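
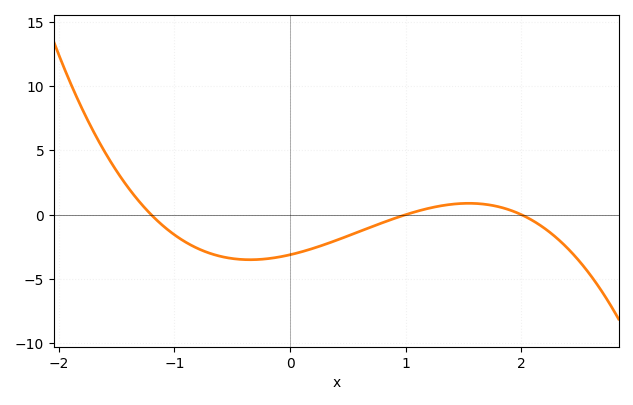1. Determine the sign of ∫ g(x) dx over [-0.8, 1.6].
negative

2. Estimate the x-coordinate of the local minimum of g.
-0.3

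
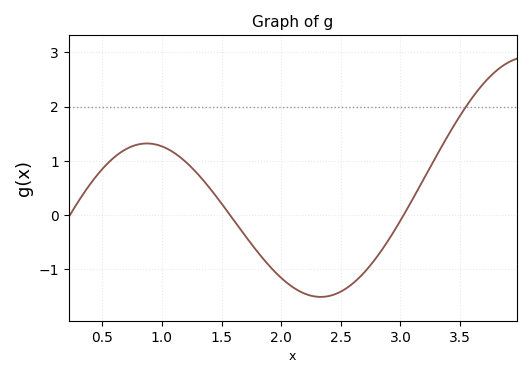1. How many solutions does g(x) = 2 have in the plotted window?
1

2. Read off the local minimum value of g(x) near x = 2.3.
-1.52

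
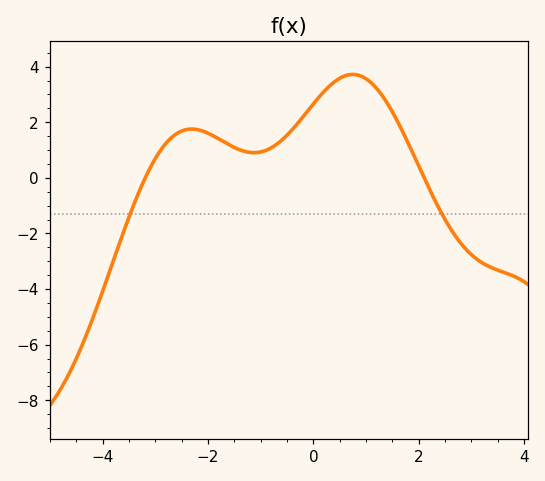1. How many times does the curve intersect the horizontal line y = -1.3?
2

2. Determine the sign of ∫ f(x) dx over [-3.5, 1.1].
positive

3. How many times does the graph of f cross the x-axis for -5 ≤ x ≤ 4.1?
2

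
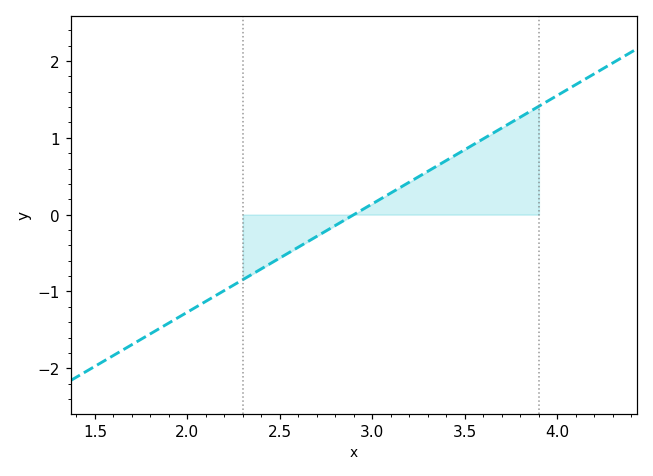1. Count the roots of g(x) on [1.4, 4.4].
1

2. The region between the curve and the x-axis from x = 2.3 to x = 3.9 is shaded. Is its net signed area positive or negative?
positive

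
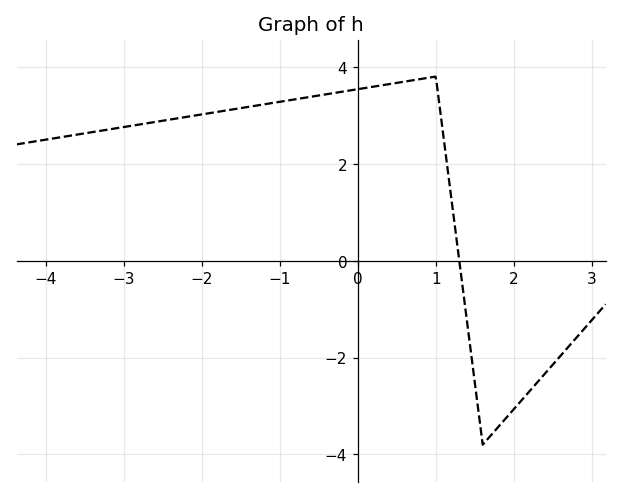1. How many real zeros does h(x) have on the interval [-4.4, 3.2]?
1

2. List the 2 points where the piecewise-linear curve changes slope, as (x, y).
(1, 3.8); (1.6, -3.8)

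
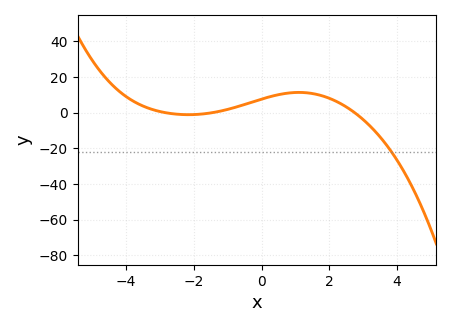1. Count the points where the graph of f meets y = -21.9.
1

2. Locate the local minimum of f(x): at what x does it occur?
-2.16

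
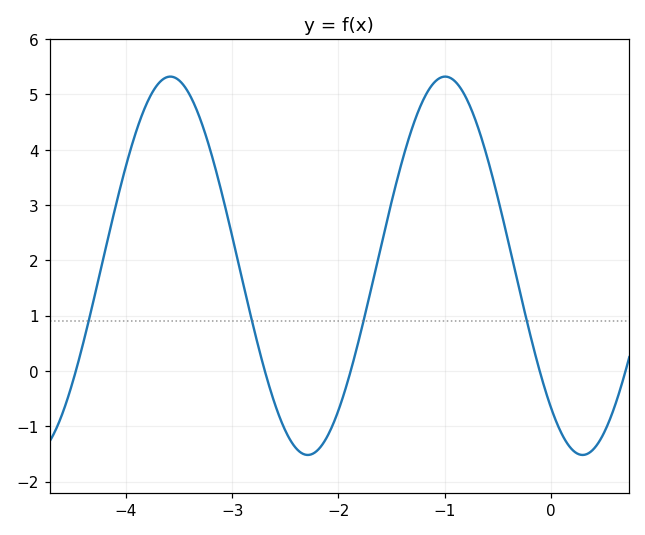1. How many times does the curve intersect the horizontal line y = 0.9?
4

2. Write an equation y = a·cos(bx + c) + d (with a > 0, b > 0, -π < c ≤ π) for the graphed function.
y = 3.42cos(2.43x + 2.42) + 1.9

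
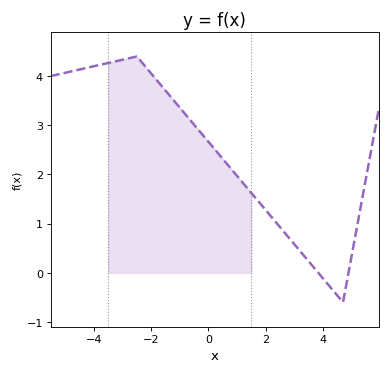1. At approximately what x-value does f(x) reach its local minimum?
4.6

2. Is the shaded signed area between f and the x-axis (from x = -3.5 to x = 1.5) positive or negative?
positive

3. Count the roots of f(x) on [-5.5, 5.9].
2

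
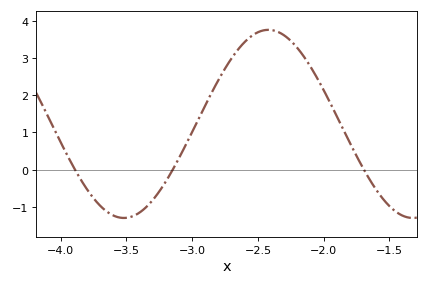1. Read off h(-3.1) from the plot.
0.3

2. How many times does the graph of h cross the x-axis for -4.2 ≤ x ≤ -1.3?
3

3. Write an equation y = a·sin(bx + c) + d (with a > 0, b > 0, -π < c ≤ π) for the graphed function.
y = 2.53sin(2.9x + 2.2) + 1.23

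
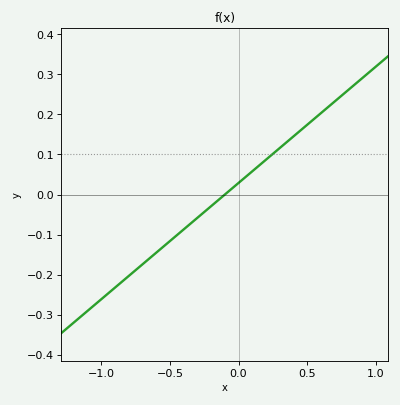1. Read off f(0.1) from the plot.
0.058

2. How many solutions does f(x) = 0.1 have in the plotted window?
1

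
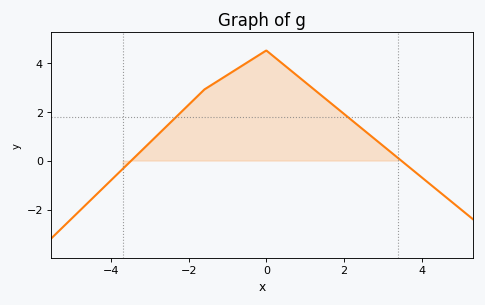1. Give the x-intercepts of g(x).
-3.4, 3.4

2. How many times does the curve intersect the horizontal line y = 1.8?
2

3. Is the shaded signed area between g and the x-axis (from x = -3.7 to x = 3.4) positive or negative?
positive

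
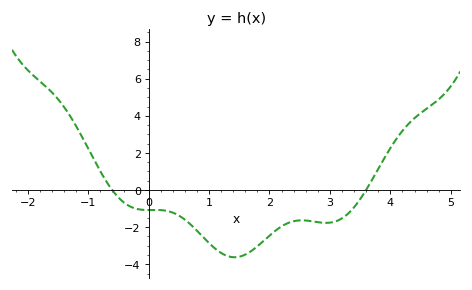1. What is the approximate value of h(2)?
-2.4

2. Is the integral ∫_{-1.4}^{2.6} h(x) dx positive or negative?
negative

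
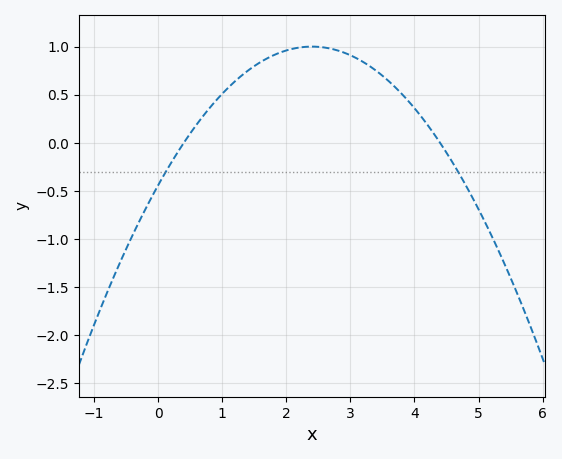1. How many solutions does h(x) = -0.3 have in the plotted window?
2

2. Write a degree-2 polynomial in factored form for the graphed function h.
y = -0.25(x - 0.4)(x - 4.4)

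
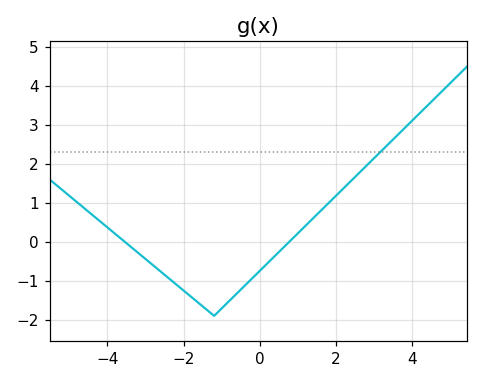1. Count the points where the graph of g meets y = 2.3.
1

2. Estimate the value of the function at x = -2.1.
-1.2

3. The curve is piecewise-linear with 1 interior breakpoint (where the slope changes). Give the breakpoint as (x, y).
(-1.2, -1.9)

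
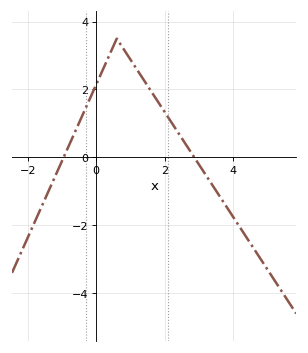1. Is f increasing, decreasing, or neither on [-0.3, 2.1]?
neither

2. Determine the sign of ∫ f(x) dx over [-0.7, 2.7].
positive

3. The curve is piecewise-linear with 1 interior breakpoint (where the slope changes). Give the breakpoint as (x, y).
(0.6, 3.5)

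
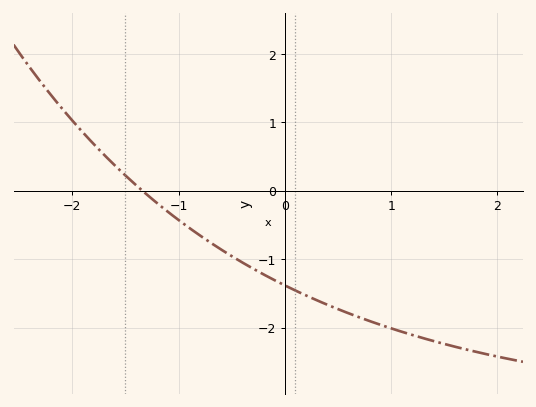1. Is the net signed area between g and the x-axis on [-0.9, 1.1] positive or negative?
negative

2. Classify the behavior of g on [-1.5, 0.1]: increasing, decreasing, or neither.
decreasing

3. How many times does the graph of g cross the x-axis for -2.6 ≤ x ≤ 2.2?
1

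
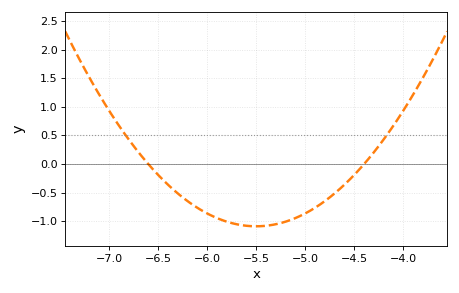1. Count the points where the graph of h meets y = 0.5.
2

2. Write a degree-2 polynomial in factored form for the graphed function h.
y = 0.9(x + 6.6)(x + 4.4)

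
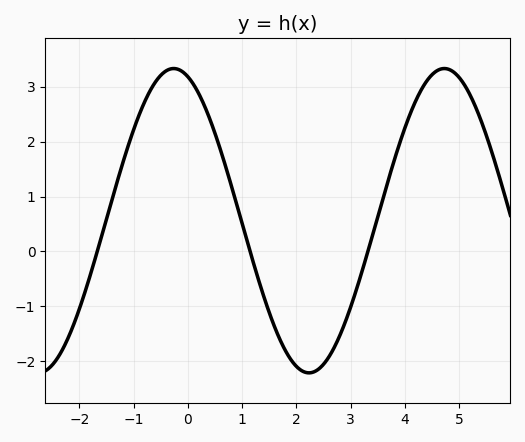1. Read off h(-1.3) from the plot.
1.28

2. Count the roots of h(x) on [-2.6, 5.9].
3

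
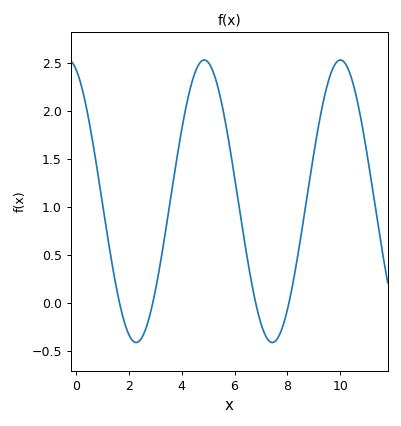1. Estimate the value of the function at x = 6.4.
0.6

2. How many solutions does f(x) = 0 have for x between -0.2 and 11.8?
4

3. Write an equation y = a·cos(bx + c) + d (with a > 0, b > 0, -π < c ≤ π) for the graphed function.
y = 1.47cos(1.2x + 0.36) + 1.06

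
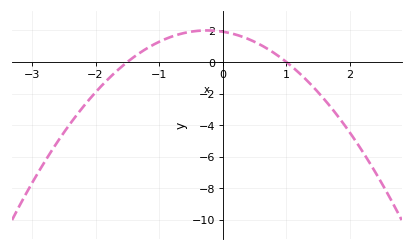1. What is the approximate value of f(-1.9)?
-1.4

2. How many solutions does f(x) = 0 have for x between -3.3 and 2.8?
2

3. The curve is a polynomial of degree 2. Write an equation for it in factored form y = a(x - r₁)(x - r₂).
y = -1.28(x + 1.5)(x - 1)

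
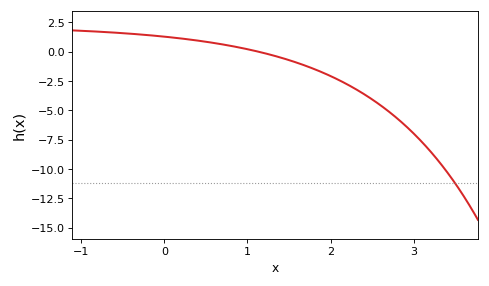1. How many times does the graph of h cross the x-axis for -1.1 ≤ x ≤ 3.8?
1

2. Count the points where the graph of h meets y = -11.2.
1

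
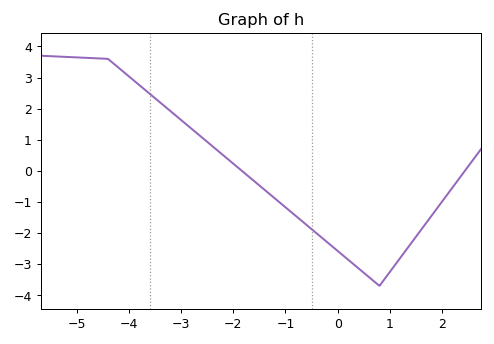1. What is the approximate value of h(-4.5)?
3.61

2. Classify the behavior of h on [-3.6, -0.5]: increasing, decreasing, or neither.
decreasing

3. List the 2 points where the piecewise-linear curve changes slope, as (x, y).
(-4.4, 3.6); (0.8, -3.7)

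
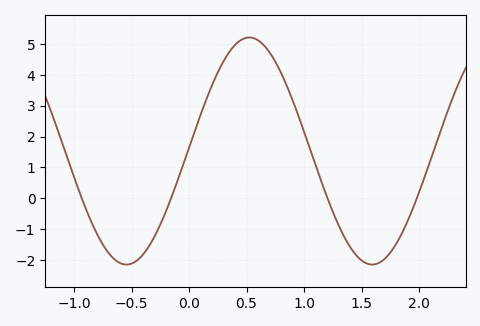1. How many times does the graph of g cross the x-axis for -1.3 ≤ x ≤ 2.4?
4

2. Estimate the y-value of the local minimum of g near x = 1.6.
-2.1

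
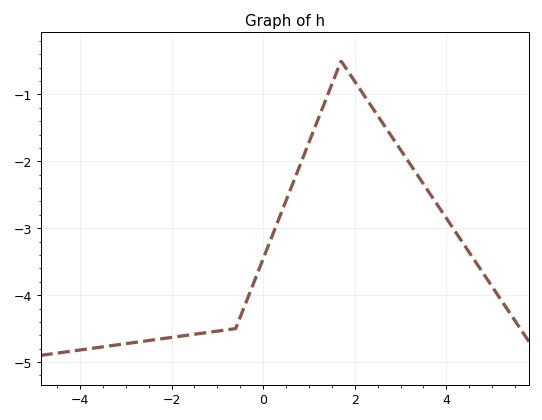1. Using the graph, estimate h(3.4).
-2.2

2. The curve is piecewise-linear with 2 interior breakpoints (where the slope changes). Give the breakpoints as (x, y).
(-0.6, -4.5); (1.7, -0.5)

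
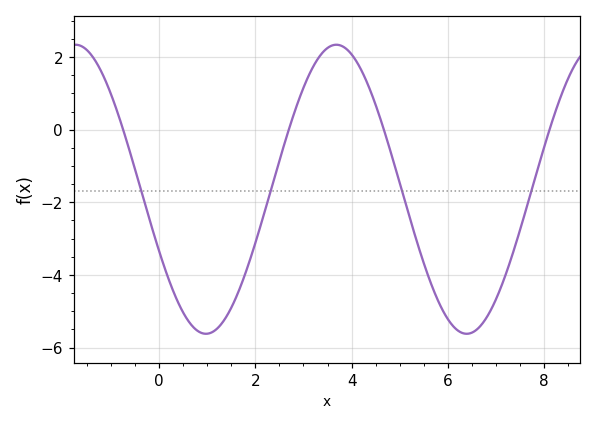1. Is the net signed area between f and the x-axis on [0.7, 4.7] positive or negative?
negative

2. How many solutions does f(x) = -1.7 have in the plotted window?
4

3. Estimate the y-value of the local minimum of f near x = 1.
-5.62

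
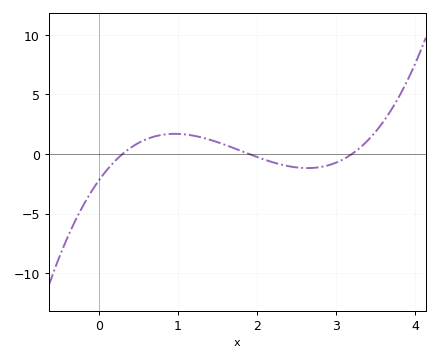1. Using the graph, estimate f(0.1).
-1.5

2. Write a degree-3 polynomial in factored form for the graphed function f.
y = 1.22(x - 0.3)(x - 1.9)(x - 3.2)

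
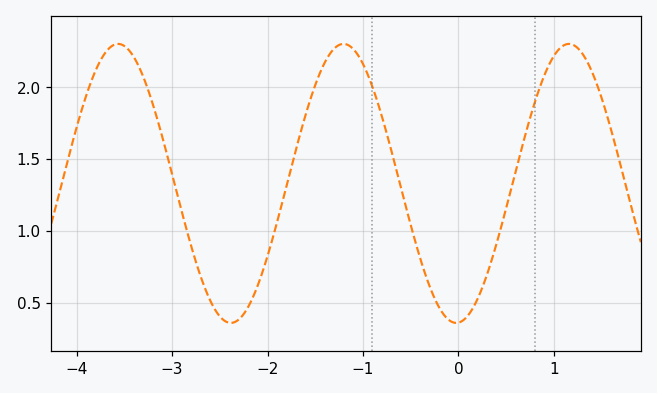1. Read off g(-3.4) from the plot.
2.2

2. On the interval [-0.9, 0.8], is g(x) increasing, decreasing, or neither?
neither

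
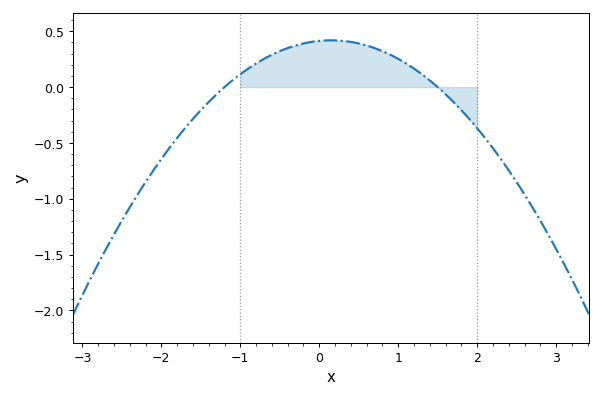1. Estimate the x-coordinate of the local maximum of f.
0.1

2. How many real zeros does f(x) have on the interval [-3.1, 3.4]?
2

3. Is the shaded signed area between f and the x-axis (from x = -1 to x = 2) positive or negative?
positive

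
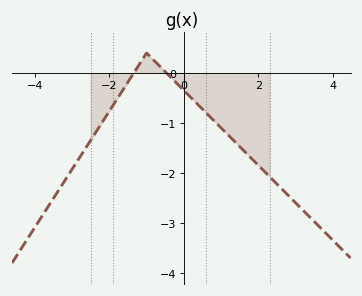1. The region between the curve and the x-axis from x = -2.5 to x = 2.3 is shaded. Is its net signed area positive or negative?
negative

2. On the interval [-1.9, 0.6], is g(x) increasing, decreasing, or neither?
neither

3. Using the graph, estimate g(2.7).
-2.4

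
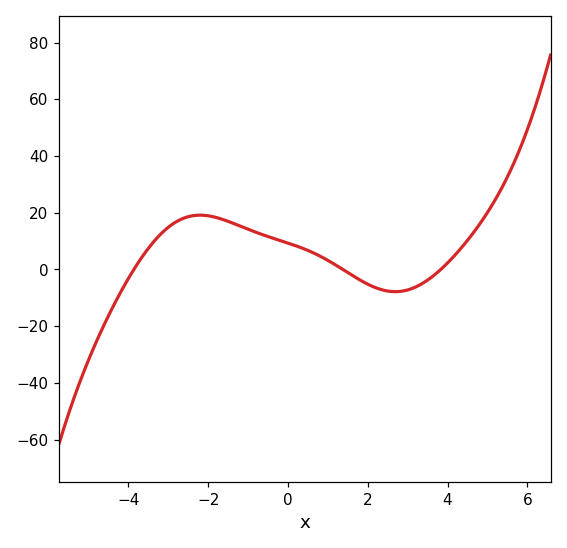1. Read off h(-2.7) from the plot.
18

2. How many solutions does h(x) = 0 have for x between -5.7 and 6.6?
3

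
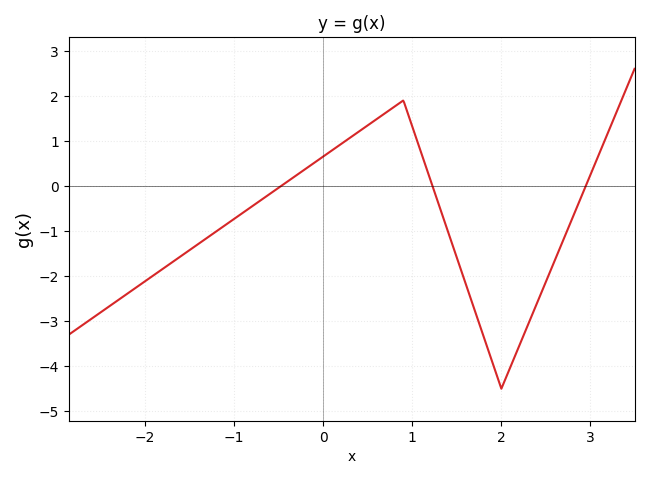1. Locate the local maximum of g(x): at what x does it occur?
0.9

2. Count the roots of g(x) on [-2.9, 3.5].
3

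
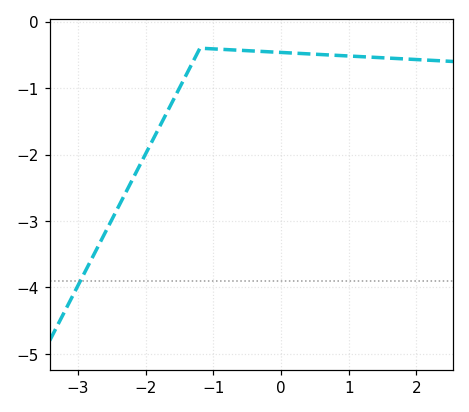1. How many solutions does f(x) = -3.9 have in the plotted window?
1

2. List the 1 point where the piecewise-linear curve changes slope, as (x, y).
(-1.2, -0.4)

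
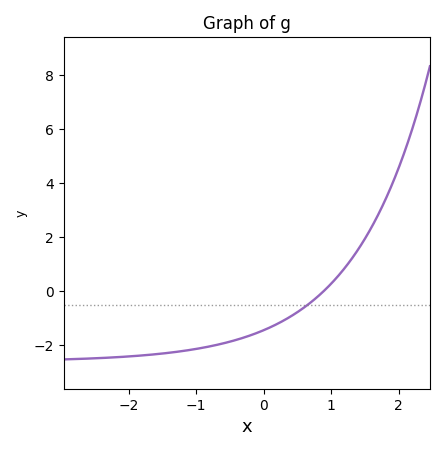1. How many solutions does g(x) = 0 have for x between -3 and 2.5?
1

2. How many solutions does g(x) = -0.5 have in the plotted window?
1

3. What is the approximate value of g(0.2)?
-1.21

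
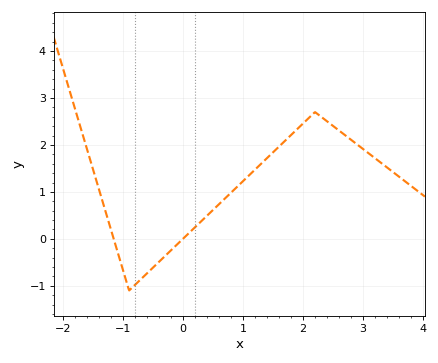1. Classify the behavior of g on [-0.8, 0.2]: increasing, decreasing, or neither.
increasing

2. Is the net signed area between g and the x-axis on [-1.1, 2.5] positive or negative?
positive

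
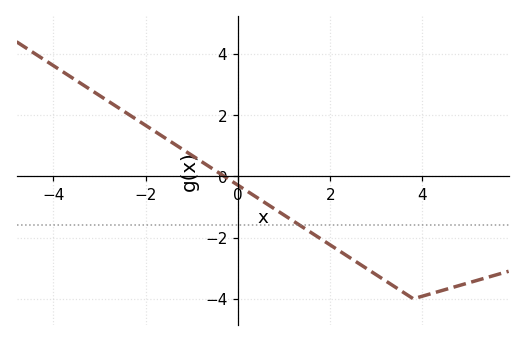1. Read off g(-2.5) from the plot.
2.2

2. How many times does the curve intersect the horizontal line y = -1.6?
1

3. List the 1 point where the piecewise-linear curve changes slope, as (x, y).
(3.8, -4)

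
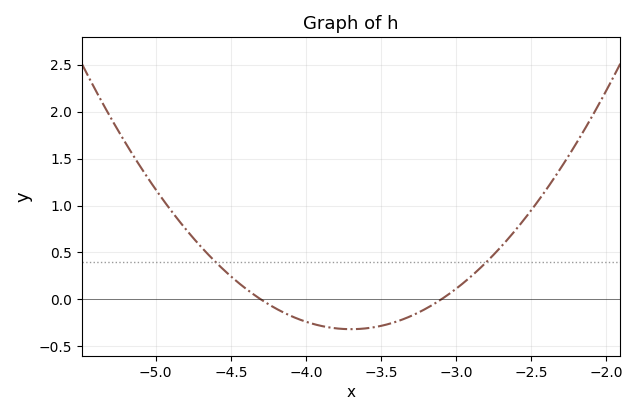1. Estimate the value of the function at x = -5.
1.15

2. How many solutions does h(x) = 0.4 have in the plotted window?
2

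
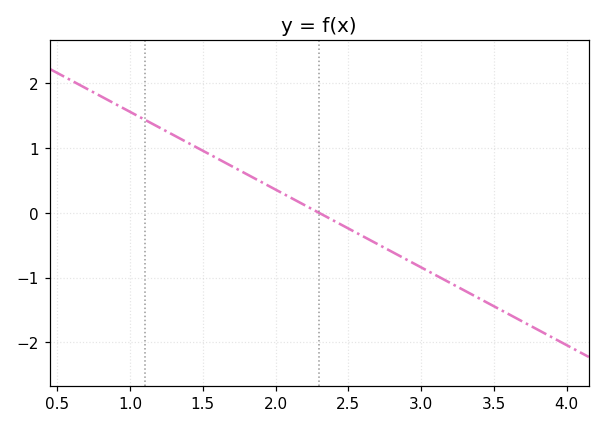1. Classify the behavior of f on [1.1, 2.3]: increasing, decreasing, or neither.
decreasing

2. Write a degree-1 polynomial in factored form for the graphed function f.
y = -1.2(x - 2.3)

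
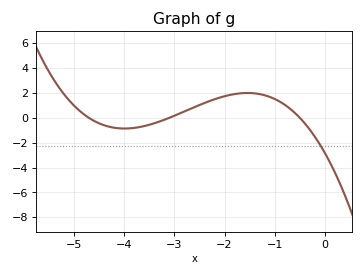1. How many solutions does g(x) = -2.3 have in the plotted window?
1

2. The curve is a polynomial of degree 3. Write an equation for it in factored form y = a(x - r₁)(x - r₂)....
y = -0.39(x + 4.7)(x + 3.1)(x + 0.5)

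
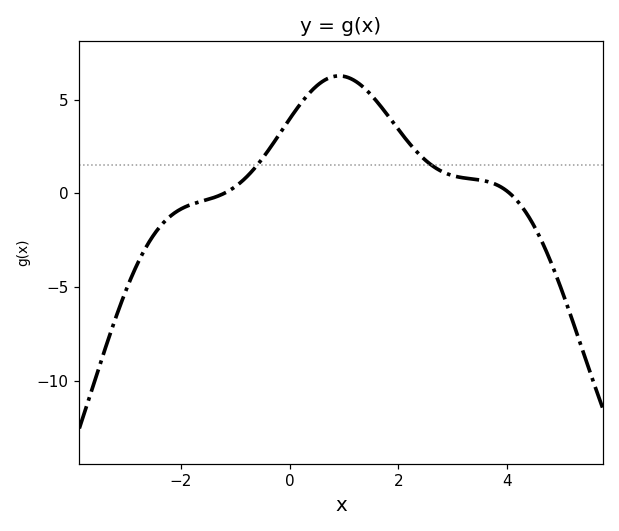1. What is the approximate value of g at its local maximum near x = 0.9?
6.26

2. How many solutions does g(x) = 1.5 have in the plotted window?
2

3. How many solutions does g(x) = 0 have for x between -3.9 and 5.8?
2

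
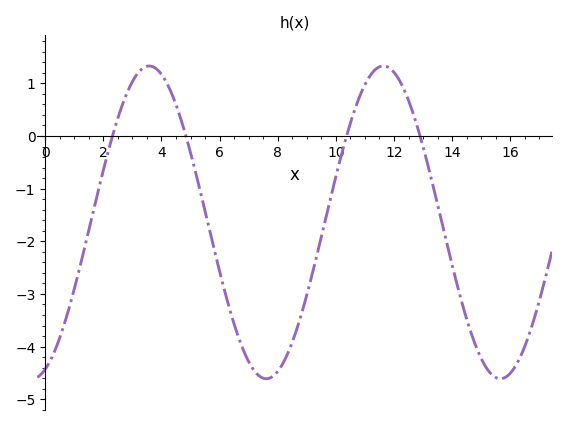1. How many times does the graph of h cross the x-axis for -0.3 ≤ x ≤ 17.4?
4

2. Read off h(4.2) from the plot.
0.987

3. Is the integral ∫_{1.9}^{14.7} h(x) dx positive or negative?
negative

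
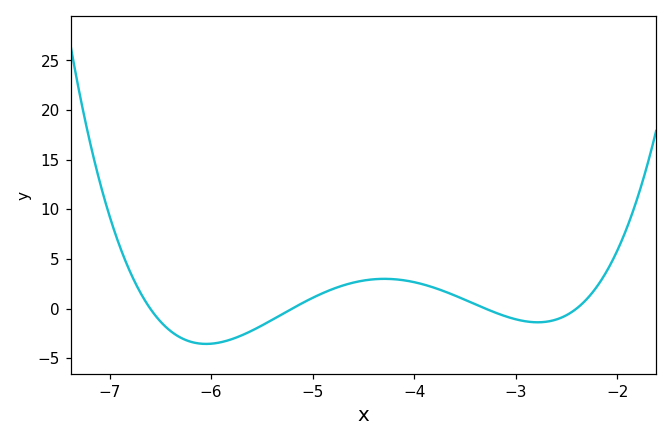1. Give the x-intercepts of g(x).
-6.6, -5.2, -3.3, -2.4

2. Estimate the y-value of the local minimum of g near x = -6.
-3.5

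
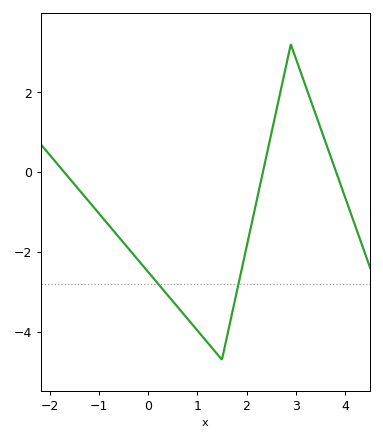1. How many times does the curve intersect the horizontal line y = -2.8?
2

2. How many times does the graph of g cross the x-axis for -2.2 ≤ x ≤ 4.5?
3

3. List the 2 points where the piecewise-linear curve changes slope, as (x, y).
(1.5, -4.7); (2.9, 3.2)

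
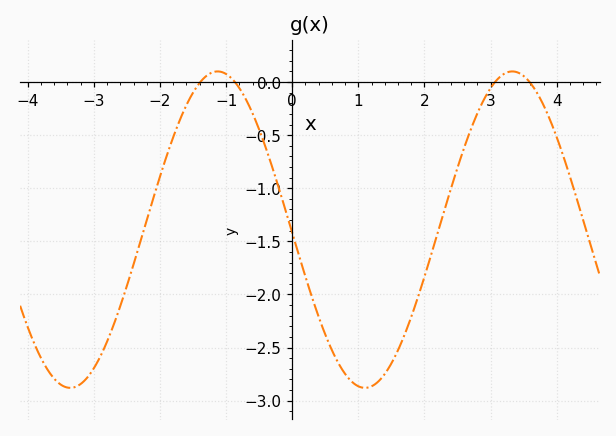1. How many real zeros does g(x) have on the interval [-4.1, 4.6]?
4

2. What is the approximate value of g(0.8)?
-2.75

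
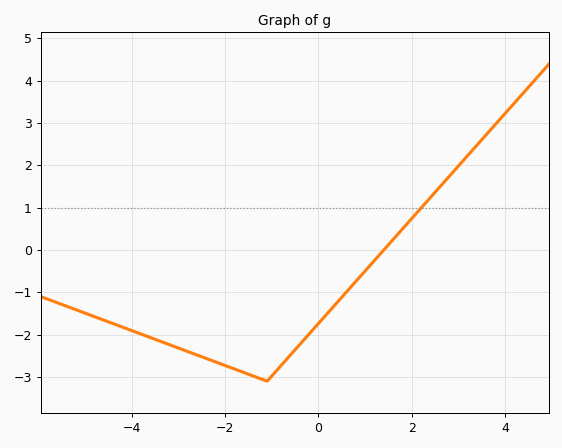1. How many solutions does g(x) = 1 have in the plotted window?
1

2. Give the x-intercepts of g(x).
1.4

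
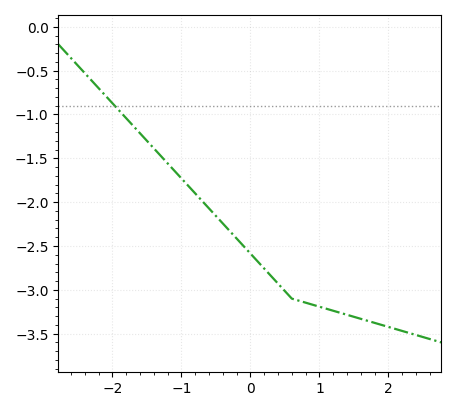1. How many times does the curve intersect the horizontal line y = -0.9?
1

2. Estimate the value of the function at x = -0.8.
-1.9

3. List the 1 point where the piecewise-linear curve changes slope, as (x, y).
(0.6, -3.1)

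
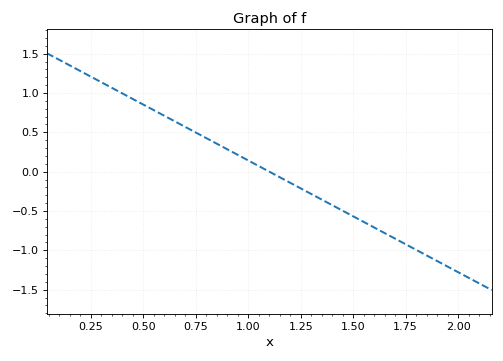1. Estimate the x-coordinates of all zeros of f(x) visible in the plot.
1.1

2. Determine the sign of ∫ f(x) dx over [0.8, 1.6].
negative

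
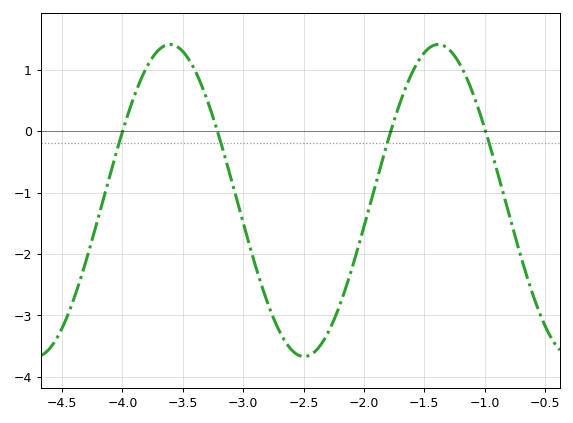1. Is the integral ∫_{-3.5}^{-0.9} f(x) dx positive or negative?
negative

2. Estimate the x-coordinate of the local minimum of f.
-2.5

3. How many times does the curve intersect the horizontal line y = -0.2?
4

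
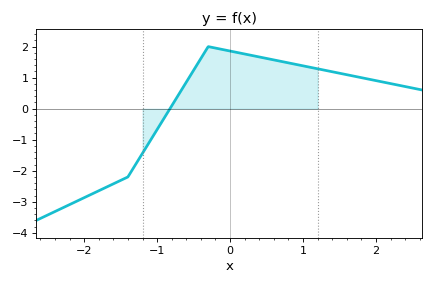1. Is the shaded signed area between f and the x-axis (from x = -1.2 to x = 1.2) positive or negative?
positive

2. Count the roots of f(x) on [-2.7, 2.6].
1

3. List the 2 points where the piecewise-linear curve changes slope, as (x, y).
(-1.4, -2.2); (-0.3, 2)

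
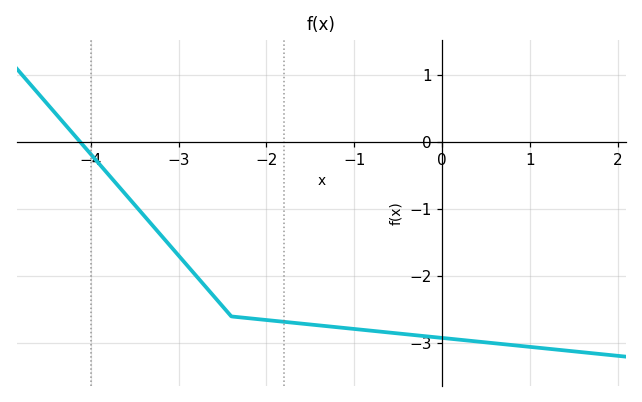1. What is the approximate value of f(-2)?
-2.65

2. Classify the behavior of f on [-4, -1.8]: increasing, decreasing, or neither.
decreasing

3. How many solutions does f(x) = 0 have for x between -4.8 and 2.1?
1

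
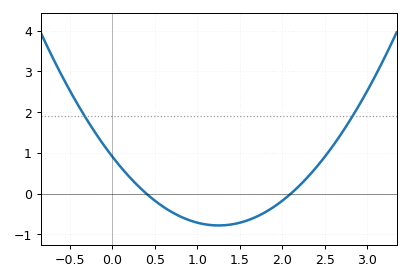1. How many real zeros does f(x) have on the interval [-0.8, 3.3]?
2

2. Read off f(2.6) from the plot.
1.2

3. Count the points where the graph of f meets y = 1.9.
2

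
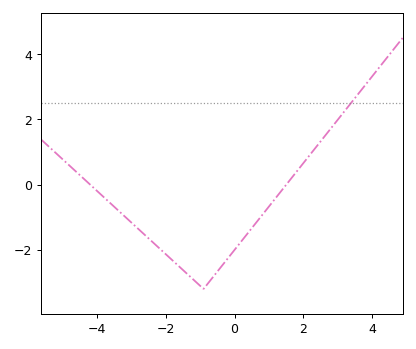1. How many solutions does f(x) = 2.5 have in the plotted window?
1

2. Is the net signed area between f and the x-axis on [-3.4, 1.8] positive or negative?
negative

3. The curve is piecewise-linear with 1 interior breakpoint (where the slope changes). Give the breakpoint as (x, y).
(-0.9, -3.2)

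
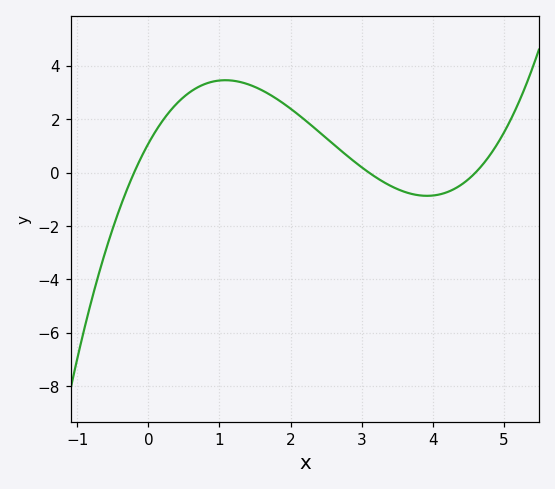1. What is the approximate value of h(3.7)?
-0.8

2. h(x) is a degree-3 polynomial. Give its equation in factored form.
y = 0.38(x + 0.2)(x - 3.1)(x - 4.6)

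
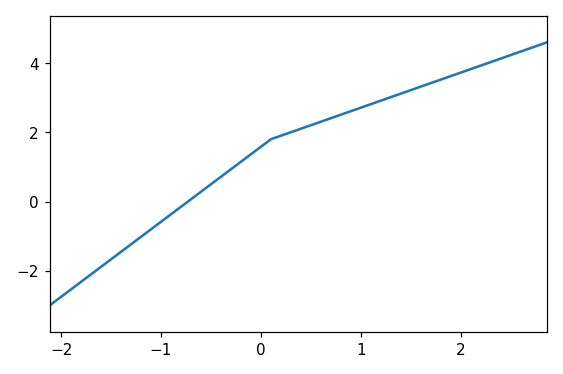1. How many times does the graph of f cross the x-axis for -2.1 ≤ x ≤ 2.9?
1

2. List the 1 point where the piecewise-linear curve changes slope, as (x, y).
(0.1, 1.8)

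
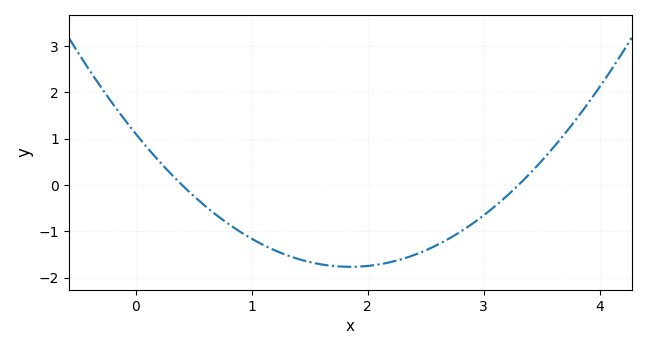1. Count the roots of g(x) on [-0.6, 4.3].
2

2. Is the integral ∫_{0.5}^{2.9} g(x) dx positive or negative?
negative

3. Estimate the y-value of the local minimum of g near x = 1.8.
-1.77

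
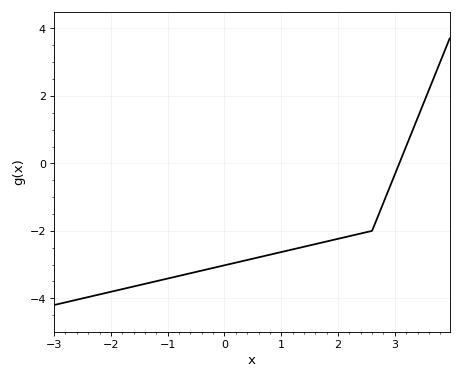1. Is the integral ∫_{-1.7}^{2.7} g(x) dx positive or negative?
negative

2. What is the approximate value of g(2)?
-2.2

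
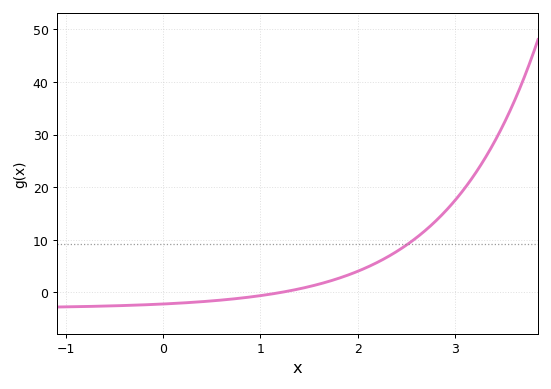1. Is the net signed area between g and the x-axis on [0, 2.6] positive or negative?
positive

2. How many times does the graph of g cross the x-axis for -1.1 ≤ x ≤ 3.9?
1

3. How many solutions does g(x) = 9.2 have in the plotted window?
1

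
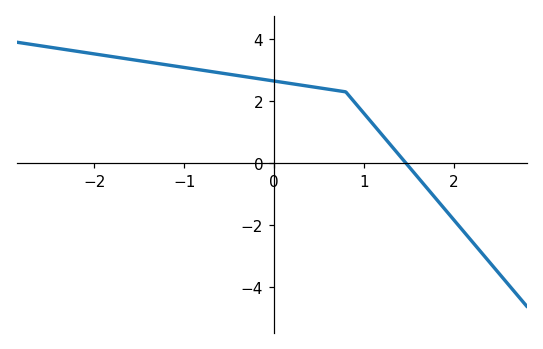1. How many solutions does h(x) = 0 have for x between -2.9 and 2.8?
1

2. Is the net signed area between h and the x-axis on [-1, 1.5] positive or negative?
positive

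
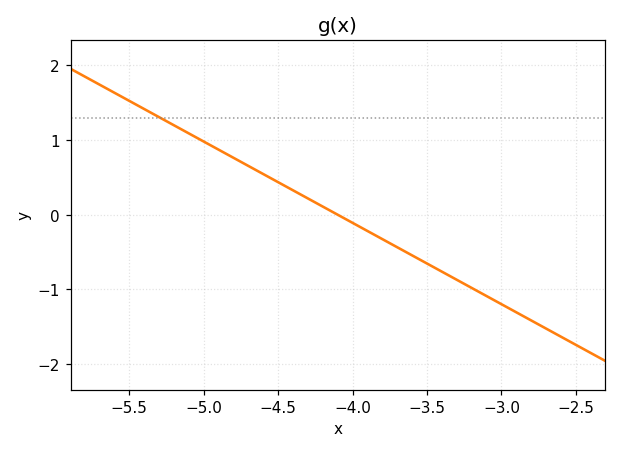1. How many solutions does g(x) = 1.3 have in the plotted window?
1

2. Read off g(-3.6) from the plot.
-0.545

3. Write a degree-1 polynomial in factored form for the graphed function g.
y = -1.09(x + 4.1)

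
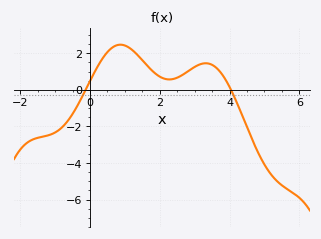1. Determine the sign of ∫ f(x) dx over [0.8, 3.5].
positive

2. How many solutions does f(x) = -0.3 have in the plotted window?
2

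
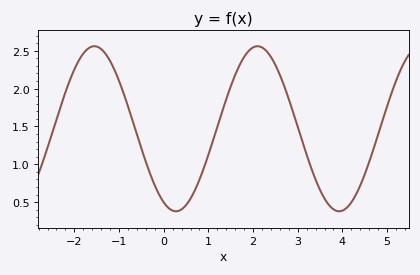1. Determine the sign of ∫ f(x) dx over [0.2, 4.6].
positive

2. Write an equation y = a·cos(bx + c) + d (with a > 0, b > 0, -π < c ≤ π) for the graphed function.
y = 1.09cos(1.72x + 2.67) + 1.47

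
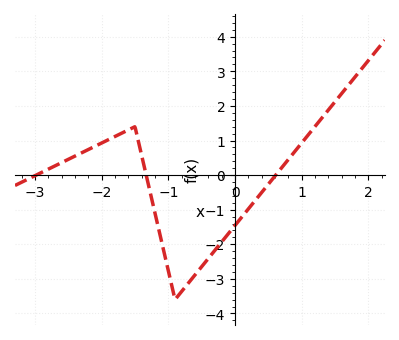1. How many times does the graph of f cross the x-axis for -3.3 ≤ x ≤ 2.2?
3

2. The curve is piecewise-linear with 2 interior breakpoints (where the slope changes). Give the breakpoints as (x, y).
(-1.5, 1.4); (-0.9, -3.6)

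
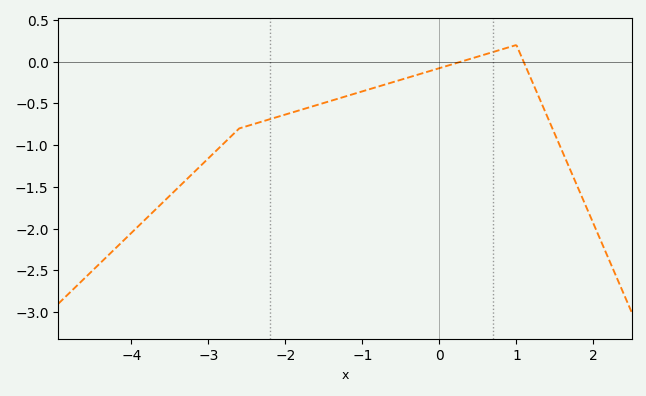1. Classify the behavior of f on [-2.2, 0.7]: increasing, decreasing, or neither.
increasing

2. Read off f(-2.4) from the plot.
-0.744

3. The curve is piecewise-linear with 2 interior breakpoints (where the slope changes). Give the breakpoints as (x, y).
(-2.6, -0.8); (1, 0.2)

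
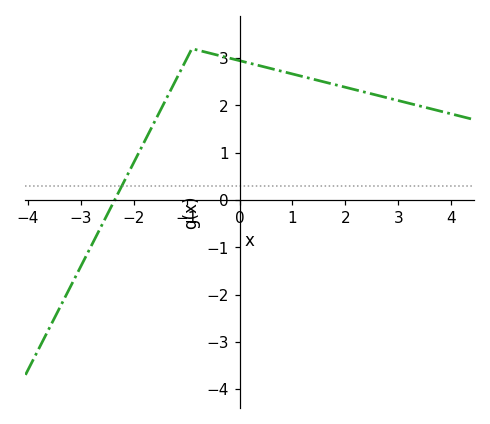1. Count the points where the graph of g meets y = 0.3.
1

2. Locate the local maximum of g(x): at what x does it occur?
-0.8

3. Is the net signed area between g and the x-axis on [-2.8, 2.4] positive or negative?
positive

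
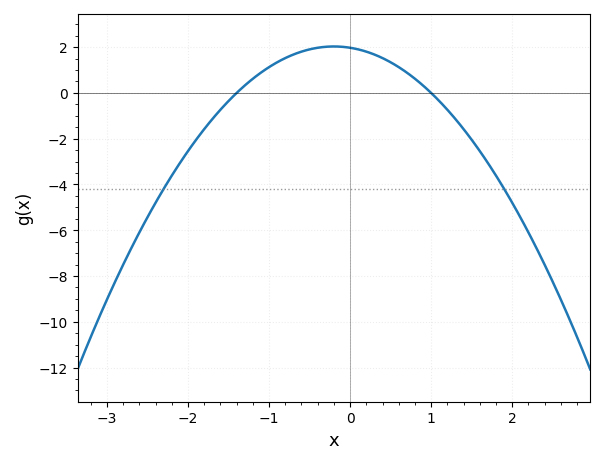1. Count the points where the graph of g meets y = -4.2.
2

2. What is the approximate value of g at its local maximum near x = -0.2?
2.03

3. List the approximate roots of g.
-1.4, 1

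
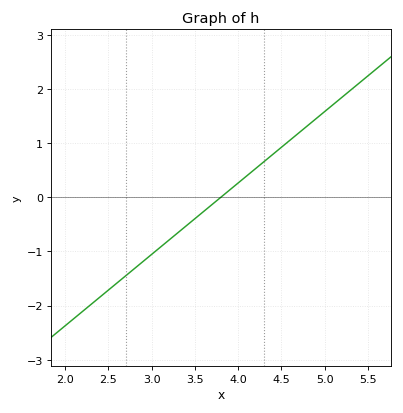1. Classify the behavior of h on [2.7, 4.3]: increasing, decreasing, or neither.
increasing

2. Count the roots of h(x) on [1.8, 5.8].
1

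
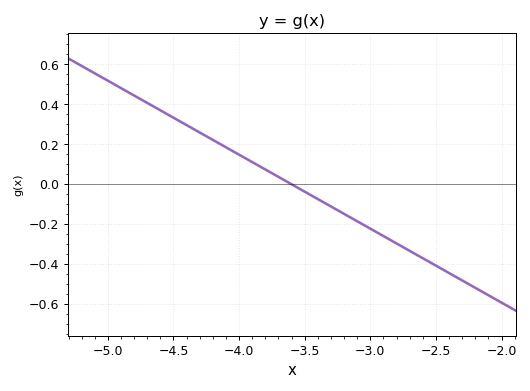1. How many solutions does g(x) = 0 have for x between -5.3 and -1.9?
1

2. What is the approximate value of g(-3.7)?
0.037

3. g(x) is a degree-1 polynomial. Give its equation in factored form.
y = -0.37(x + 3.6)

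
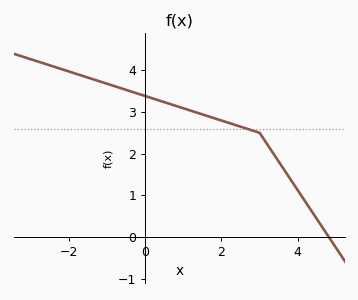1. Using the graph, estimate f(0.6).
3.2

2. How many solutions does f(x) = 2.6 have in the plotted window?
1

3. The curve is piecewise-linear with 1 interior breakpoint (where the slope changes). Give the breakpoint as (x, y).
(3, 2.5)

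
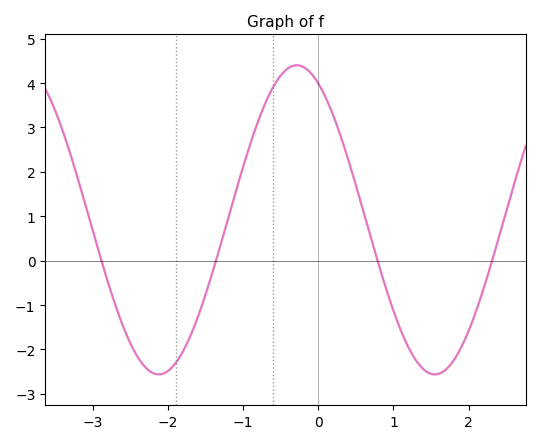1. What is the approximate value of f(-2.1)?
-2.6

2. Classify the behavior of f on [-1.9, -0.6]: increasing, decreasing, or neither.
increasing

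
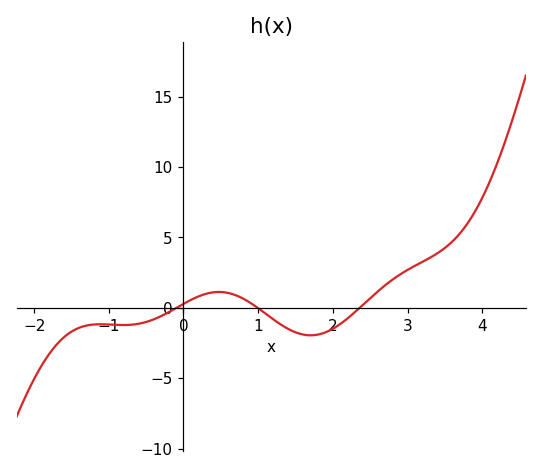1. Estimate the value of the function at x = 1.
0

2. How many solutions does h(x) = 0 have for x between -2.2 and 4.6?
3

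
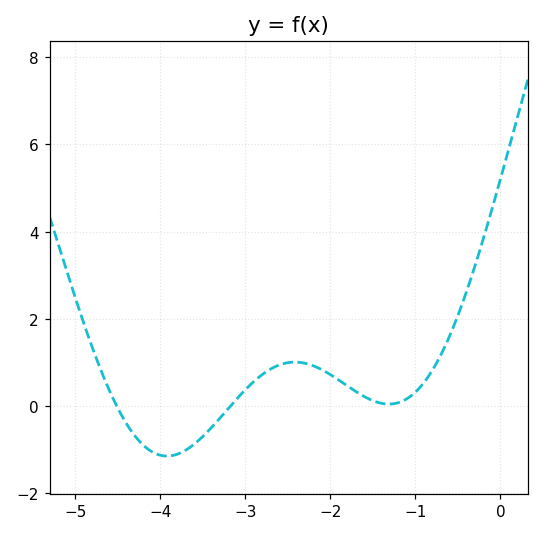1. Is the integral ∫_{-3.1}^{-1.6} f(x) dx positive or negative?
positive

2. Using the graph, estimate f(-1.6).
0.2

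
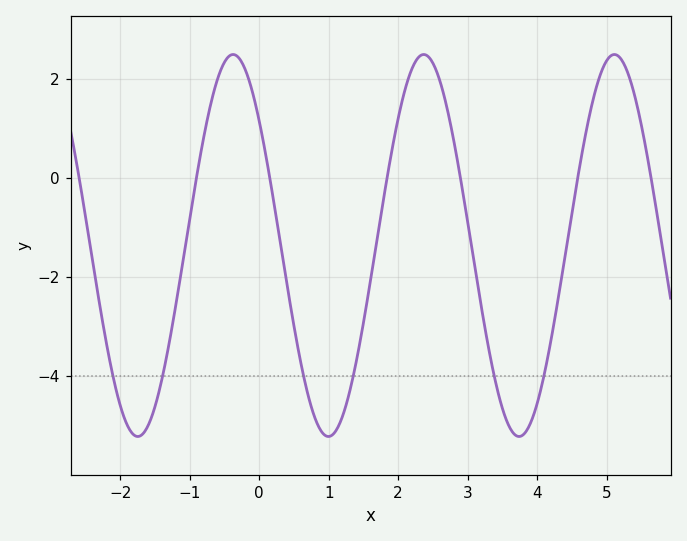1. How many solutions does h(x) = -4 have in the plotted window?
6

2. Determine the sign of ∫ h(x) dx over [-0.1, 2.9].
negative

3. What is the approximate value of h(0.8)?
-4.84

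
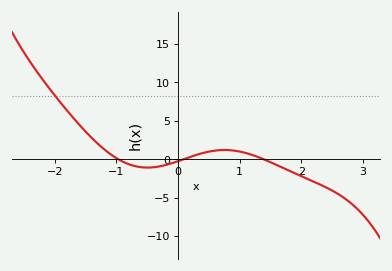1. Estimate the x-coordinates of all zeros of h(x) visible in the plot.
-0.973, 0.095, 1.38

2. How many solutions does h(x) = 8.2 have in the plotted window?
1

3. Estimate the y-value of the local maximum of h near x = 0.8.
1.19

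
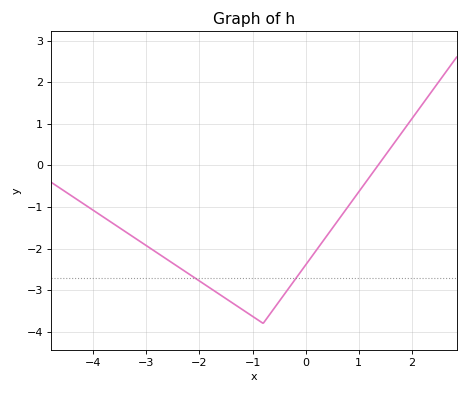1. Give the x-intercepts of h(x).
1.4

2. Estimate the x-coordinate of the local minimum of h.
-0.8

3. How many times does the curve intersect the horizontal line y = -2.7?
2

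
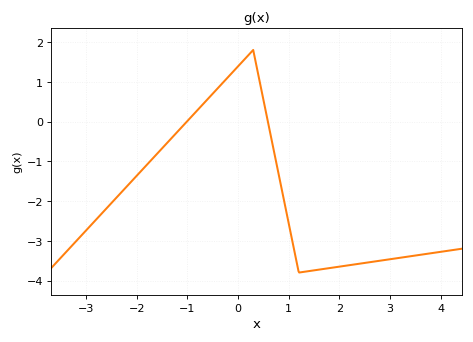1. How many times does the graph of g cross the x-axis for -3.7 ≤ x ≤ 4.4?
2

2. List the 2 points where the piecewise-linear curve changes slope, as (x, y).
(0.3, 1.8); (1.2, -3.8)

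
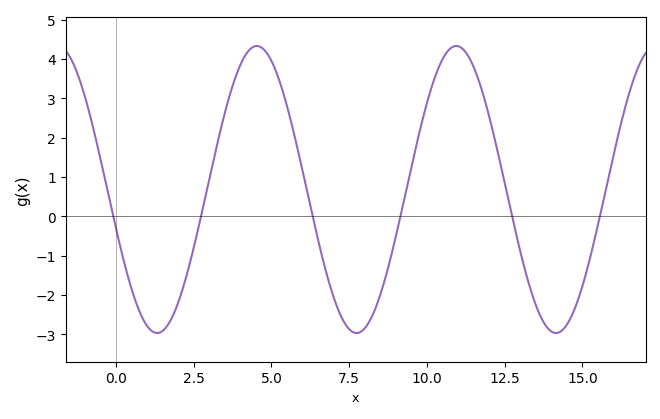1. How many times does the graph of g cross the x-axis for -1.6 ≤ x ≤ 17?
6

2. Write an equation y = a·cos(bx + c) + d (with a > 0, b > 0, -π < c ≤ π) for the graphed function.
y = 3.65cos(0.98x + 1.8) + 0.68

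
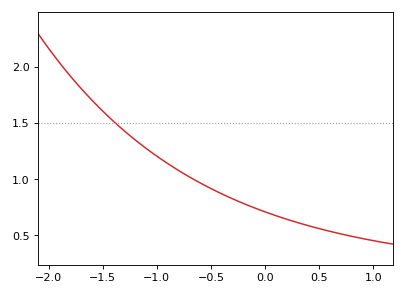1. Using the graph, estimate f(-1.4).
1.52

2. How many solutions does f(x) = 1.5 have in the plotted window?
1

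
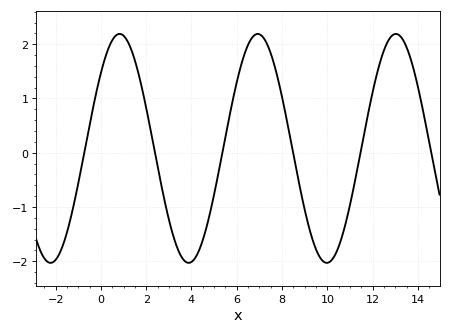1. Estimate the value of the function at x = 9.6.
-1.9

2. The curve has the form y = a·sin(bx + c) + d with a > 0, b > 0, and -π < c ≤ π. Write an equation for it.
y = 2.11sin(1x + 0.72) + 0.08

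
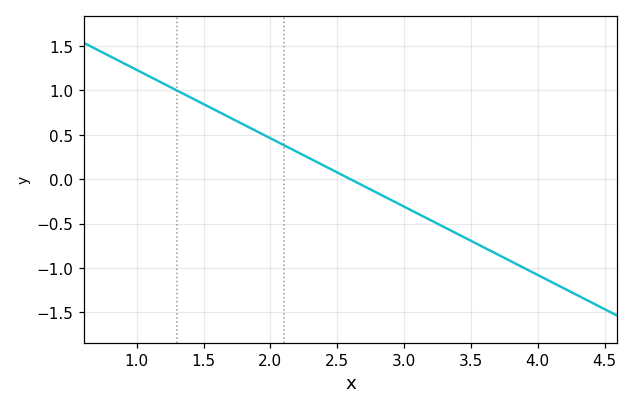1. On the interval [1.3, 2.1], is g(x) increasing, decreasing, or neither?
decreasing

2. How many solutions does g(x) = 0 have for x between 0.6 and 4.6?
1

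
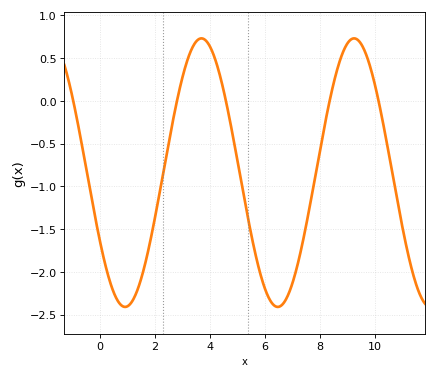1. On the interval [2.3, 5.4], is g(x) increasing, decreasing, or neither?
neither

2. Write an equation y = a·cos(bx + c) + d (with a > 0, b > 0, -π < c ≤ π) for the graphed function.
y = 1.57cos(1.1x + 2.1) - 0.84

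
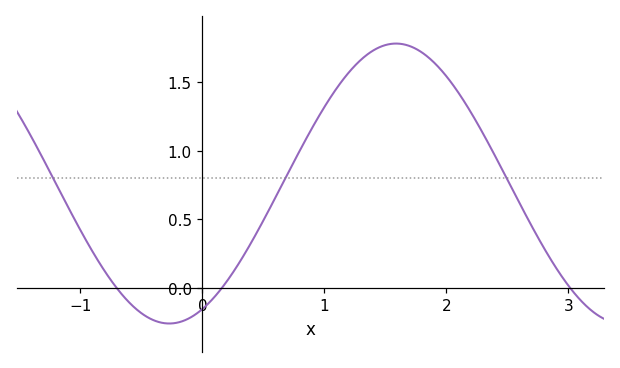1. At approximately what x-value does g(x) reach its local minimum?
-0.3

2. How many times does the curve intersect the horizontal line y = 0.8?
3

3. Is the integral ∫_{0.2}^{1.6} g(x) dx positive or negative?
positive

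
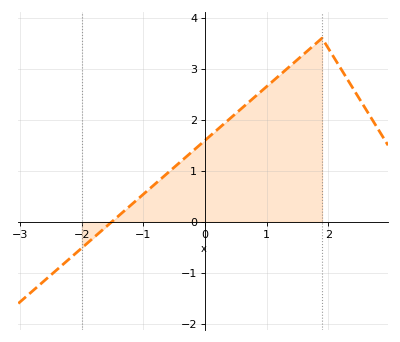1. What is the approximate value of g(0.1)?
1.7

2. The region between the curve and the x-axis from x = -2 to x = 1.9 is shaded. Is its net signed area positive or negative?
positive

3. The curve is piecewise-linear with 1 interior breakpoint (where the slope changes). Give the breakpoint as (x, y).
(1.9, 3.6)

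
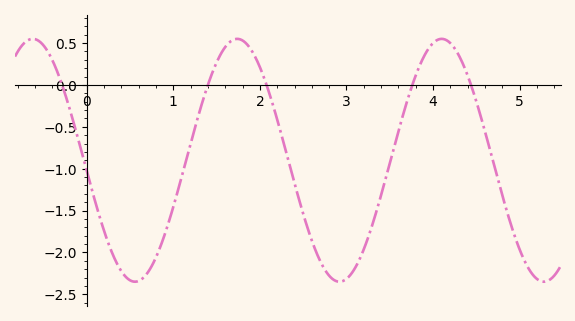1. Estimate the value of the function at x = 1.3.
-0.35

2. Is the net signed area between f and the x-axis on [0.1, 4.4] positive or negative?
negative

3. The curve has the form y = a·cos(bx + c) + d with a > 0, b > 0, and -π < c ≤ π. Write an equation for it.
y = 1.45cos(2.7x + 1.7) - 0.9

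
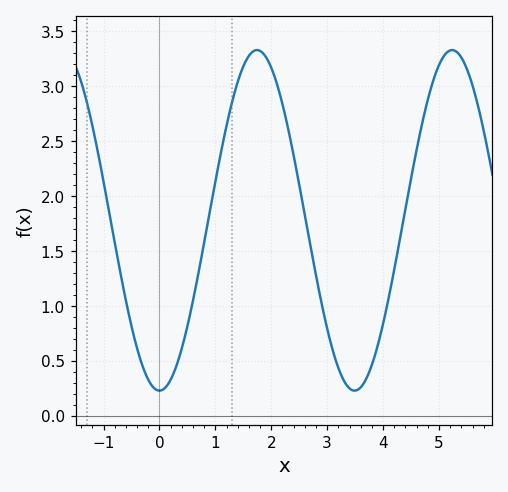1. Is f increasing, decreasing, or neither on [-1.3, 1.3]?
neither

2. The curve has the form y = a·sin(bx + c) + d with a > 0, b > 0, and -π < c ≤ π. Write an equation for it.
y = 1.55sin(1.8x - 1.57) + 1.78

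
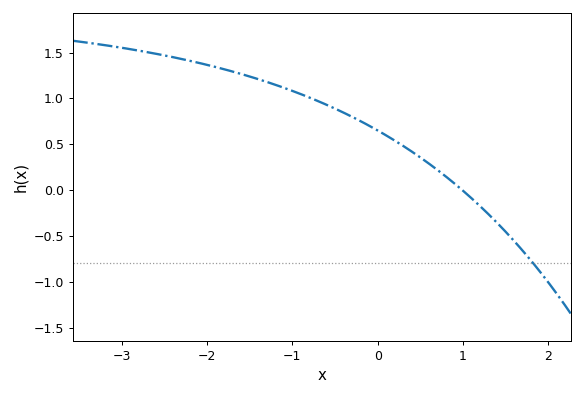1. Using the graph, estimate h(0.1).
0.596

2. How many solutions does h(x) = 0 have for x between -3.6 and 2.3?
1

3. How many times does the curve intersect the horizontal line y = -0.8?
1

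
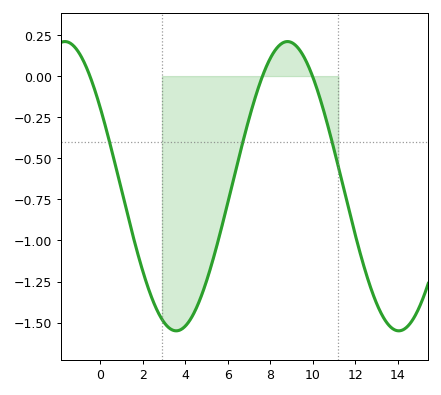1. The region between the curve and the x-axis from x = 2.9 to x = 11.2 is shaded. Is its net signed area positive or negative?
negative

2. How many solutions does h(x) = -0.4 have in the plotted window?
3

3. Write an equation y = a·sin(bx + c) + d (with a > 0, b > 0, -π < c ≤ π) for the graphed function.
y = 0.88sin(0.6x + 2.57) - 0.67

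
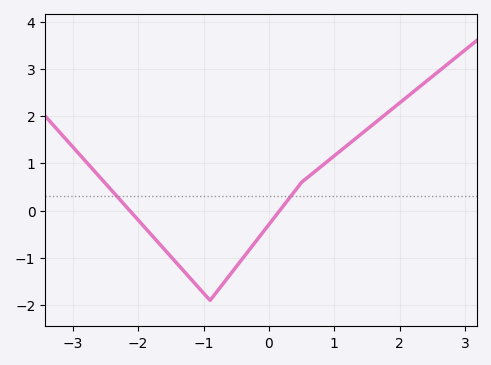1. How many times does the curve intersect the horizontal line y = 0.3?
2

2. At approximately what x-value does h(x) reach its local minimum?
-0.9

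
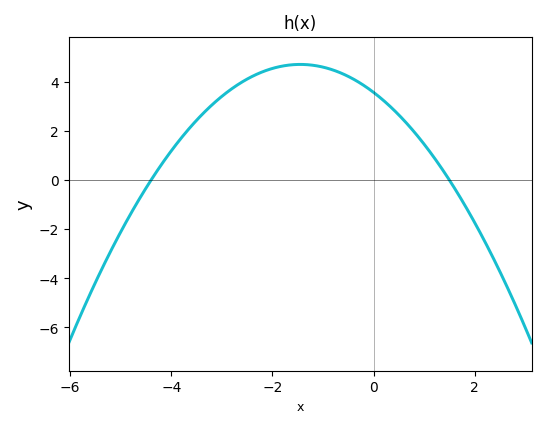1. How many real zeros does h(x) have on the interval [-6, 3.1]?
2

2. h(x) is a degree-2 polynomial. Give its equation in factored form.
y = -0.54(x + 4.4)(x - 1.5)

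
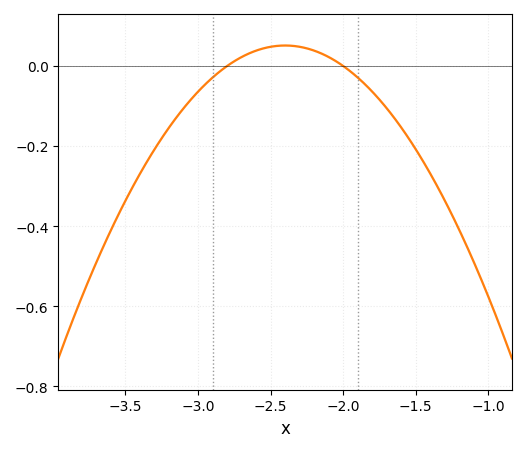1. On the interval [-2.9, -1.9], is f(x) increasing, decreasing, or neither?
neither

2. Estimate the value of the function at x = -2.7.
0.022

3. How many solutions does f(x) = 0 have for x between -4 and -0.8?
2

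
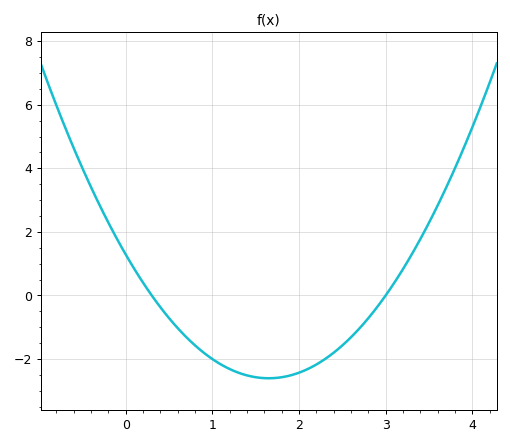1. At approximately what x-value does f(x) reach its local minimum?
1.6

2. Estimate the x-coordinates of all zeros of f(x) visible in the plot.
0.3, 3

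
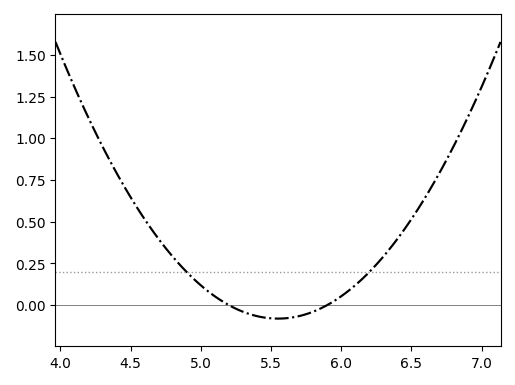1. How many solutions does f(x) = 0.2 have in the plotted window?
2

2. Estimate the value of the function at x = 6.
0.053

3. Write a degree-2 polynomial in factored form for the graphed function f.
y = 0.66(x - 5.2)(x - 5.9)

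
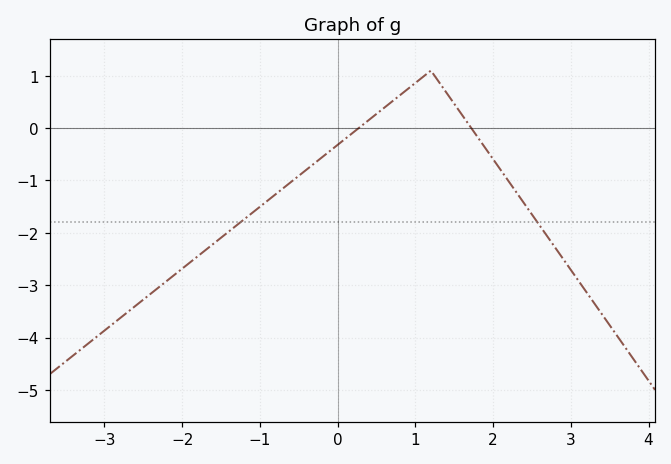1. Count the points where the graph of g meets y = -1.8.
2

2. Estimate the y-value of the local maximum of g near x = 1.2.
1.1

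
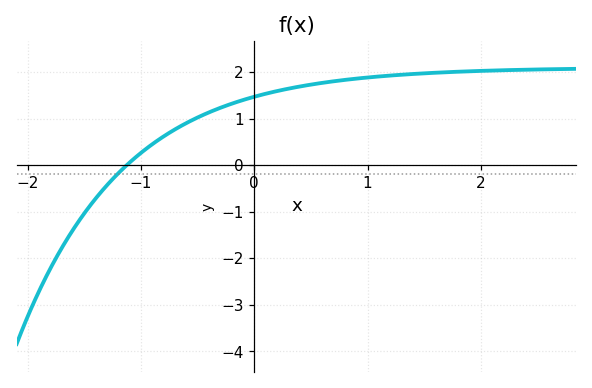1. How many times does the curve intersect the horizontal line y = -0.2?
1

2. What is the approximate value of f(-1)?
0.3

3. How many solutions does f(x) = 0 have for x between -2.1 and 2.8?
1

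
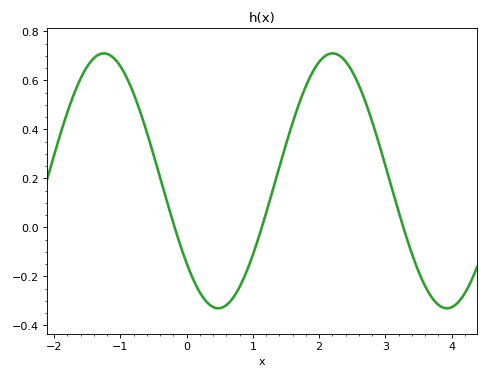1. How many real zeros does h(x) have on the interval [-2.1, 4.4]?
3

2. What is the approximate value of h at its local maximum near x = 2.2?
0.7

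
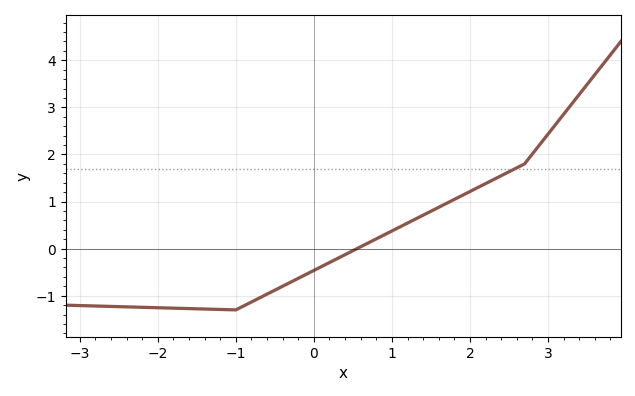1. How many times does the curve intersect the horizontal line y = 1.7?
1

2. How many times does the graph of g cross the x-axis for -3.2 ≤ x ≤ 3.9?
1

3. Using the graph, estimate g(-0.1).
-0.5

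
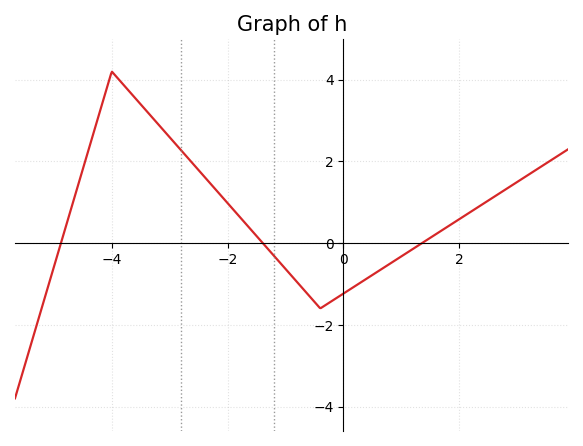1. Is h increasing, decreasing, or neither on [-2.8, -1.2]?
decreasing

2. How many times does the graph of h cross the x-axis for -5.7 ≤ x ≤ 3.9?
3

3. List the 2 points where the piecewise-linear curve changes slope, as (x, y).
(-4, 4.2); (-0.4, -1.6)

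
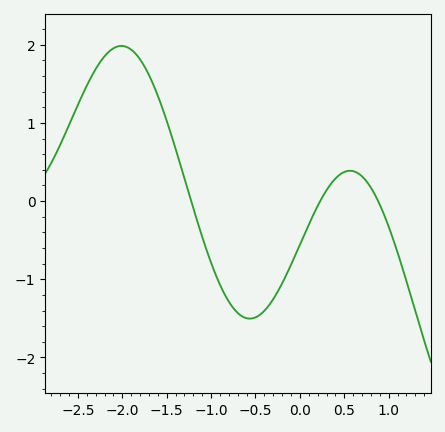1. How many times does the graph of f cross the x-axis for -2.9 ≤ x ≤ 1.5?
3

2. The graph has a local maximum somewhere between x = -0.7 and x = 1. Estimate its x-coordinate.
0.565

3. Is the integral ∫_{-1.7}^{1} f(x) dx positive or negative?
negative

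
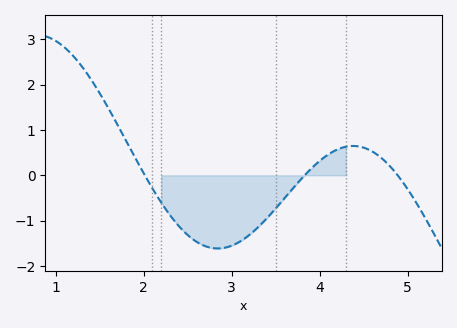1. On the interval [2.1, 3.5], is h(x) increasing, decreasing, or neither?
neither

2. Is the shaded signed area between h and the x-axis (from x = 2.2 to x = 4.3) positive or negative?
negative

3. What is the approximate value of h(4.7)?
0.388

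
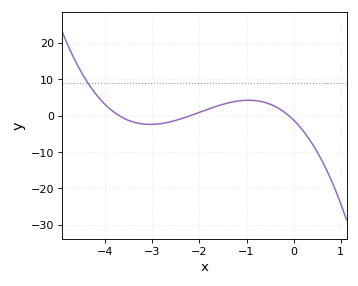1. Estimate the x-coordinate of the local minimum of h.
-3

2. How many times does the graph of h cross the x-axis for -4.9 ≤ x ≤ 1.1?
3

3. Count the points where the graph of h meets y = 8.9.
1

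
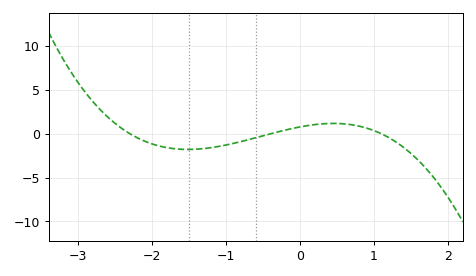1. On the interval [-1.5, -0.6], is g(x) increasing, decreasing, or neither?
increasing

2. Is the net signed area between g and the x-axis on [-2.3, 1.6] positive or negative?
negative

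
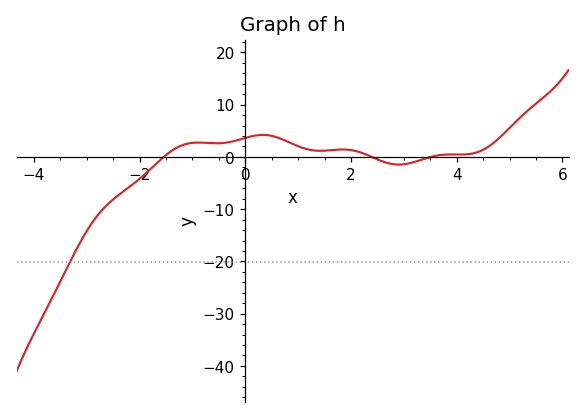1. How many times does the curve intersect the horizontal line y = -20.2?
1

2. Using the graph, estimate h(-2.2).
-5.81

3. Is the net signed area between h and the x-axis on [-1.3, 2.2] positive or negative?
positive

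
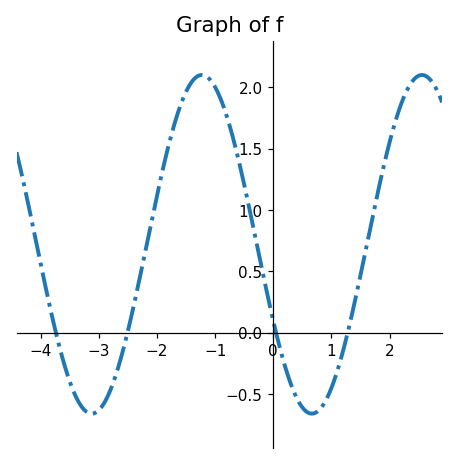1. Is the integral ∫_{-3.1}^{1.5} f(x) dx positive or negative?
positive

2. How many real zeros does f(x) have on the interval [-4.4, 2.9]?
4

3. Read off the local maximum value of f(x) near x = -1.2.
2.1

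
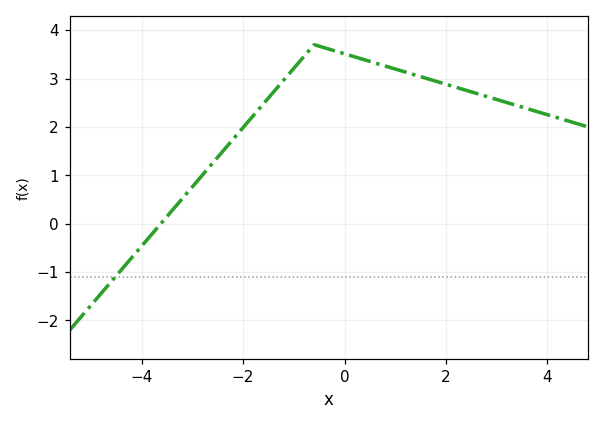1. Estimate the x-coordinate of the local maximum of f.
-0.6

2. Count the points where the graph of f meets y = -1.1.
1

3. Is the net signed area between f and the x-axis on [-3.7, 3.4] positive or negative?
positive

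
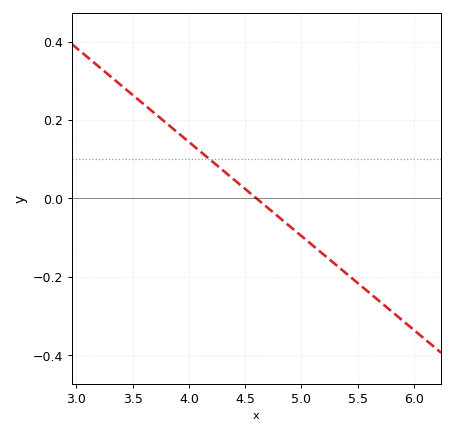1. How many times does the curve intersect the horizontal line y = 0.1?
1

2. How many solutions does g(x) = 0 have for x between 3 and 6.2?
1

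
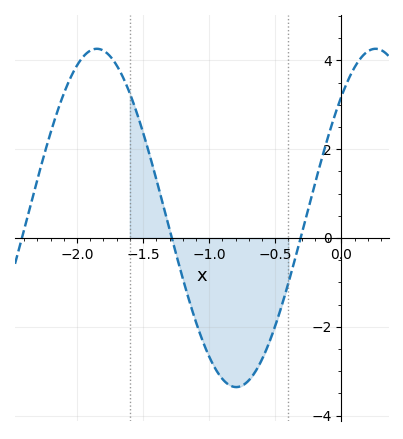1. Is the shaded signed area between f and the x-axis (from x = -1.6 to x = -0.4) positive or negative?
negative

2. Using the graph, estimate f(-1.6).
3.2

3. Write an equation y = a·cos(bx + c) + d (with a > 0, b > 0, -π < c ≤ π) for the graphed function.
y = 3.81cos(3x - 0.77) + 0.45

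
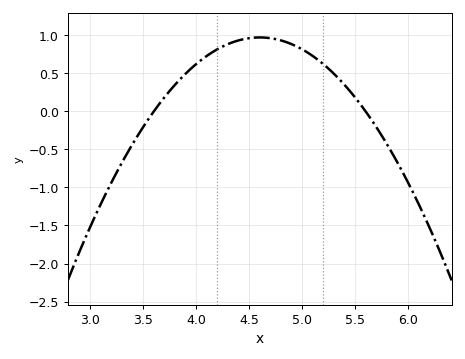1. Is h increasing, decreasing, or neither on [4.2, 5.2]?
neither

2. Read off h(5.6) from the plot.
0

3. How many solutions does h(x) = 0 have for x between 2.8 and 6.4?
2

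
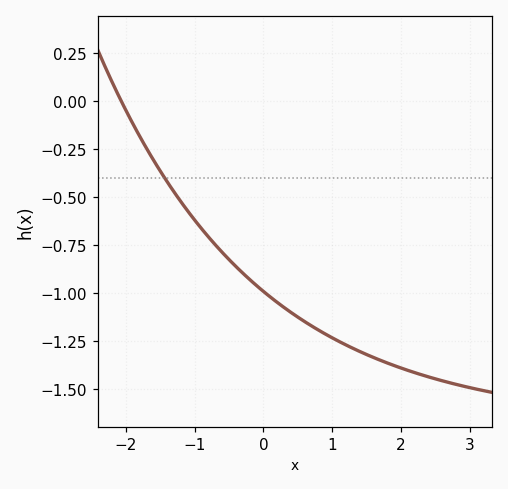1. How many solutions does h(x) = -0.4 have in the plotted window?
1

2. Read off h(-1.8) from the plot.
-0.2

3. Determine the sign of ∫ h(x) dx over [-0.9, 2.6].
negative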